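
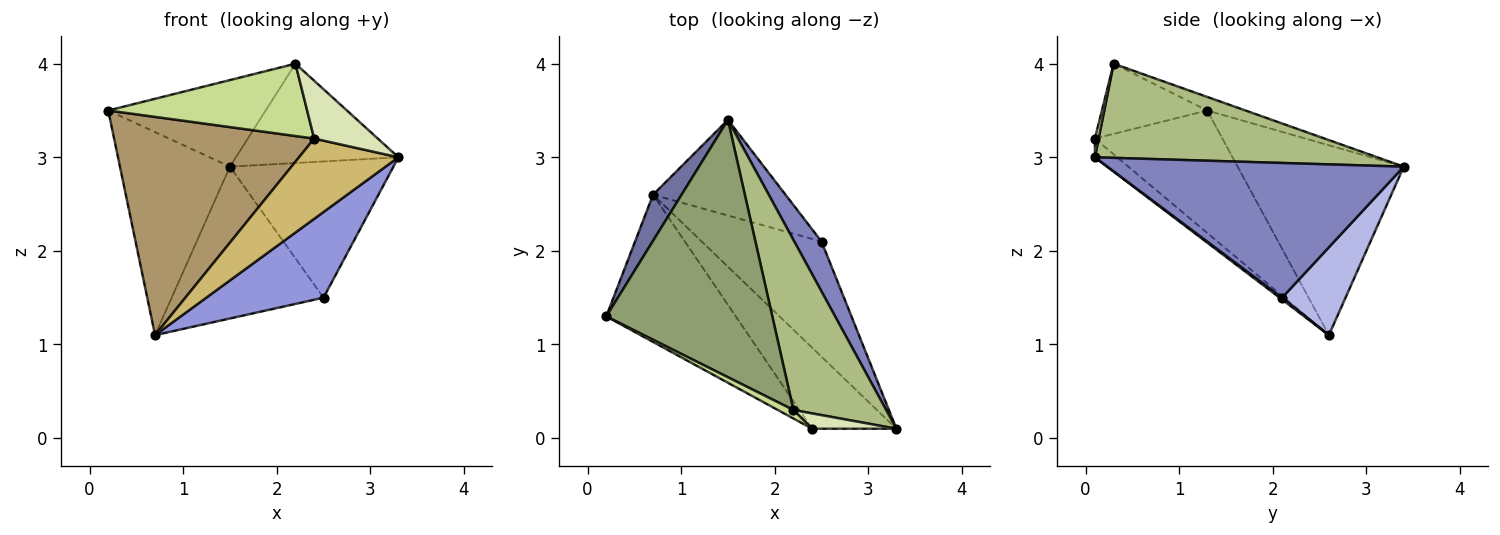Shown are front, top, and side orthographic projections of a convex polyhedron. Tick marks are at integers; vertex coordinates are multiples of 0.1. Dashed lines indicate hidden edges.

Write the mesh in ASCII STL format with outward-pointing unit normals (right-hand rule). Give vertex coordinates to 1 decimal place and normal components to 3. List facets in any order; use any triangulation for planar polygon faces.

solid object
 facet normal -0.827 0.548 0.124
  outer loop
   vertex 0.7 2.6 1.1
   vertex 0.2 1.3 3.5
   vertex 1.5 3.4 2.9
  endloop
 endfacet
 facet normal 0.862 0.476 0.174
  outer loop
   vertex 2.5 2.1 1.5
   vertex 1.5 3.4 2.9
   vertex 3.3 0.1 3.0
  endloop
 endfacet
 facet normal 0.013 -0.597 -0.802
  outer loop
   vertex 2.5 2.1 1.5
   vertex 3.3 0.1 3.0
   vertex 0.7 2.6 1.1
  endloop
 endfacet
 facet normal 0.333 0.798 -0.503
  outer loop
   vertex 2.5 2.1 1.5
   vertex 0.7 2.6 1.1
   vertex 1.5 3.4 2.9
  endloop
 endfacet
 facet normal -0.077 0.318 0.945
  outer loop
   vertex 2.2 0.3 4.0
   vertex 1.5 3.4 2.9
   vertex 0.2 1.3 3.5
  endloop
 endfacet
 facet normal 0.659 0.379 0.649
  outer loop
   vertex 2.2 0.3 4.0
   vertex 3.3 0.1 3.0
   vertex 1.5 3.4 2.9
  endloop
 endfacet
 facet normal -0.465 -0.879 0.103
  outer loop
   vertex 2.4 0.1 3.2
   vertex 2.2 0.3 4.0
   vertex 0.2 1.3 3.5
  endloop
 endfacet
 facet normal 0.057 -0.965 0.255
  outer loop
   vertex 2.4 0.1 3.2
   vertex 3.3 0.1 3.0
   vertex 2.2 0.3 4.0
  endloop
 endfacet
 facet normal -0.467 -0.733 -0.494
  outer loop
   vertex 2.4 0.1 3.2
   vertex 0.2 1.3 3.5
   vertex 0.7 2.6 1.1
  endloop
 endfacet
 facet normal -0.156 -0.695 -0.702
  outer loop
   vertex 2.4 0.1 3.2
   vertex 0.7 2.6 1.1
   vertex 3.3 0.1 3.0
  endloop
 endfacet
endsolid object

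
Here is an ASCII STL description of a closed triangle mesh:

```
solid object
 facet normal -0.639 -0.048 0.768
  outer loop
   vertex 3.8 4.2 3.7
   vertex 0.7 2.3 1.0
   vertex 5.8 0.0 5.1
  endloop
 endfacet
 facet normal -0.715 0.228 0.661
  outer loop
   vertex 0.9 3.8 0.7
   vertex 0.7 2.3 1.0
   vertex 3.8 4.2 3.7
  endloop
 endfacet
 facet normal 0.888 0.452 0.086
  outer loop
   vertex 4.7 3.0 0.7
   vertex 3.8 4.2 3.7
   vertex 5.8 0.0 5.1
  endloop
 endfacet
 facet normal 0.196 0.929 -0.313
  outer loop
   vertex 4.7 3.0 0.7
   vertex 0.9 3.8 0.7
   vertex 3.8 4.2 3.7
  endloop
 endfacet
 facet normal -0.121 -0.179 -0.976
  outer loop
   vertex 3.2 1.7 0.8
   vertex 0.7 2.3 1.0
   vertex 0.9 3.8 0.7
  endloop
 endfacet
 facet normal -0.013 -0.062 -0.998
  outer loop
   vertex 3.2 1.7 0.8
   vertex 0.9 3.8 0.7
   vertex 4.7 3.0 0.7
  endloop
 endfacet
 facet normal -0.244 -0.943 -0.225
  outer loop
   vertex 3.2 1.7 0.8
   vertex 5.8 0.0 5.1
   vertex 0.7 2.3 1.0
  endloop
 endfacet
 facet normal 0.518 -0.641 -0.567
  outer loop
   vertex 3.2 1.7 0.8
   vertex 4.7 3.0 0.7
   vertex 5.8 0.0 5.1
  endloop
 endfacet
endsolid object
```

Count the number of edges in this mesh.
12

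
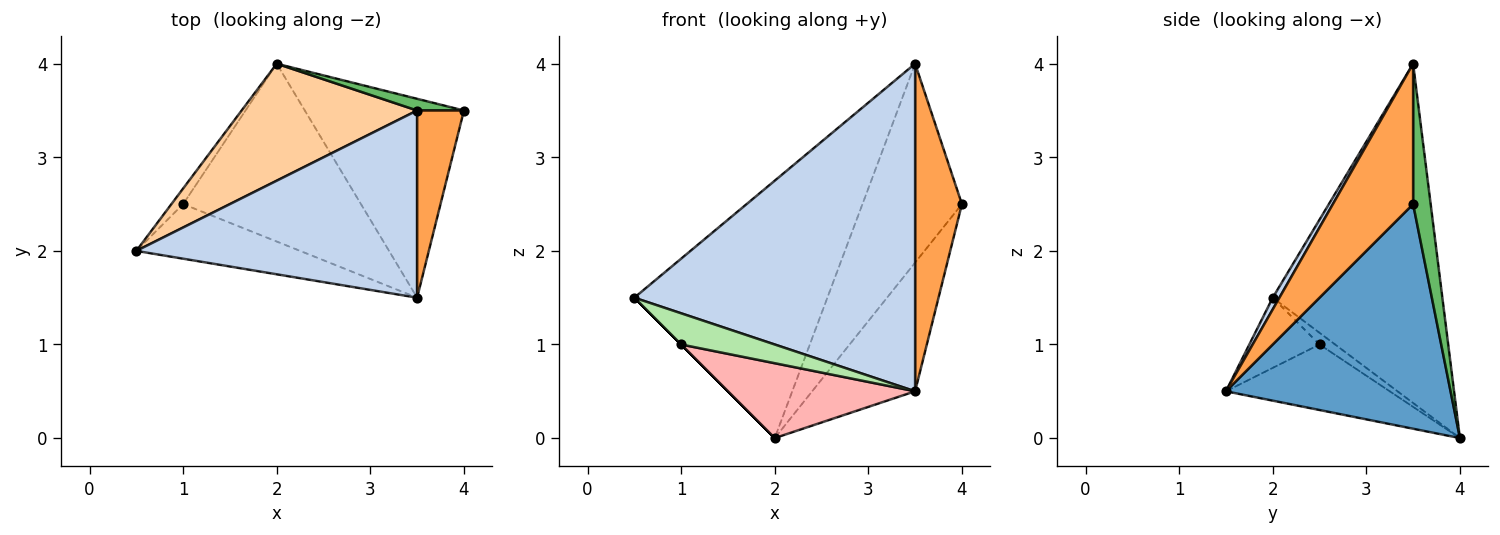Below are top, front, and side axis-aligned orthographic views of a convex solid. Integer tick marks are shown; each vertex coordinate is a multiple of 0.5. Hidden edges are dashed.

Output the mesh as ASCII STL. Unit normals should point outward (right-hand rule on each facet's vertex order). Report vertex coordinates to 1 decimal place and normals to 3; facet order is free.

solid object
 facet normal 0.764 0.350 -0.541
  outer loop
   vertex 2.0 4.0 0.0
   vertex 4.0 3.5 2.5
   vertex 3.5 1.5 0.5
  endloop
 endfacet
 facet normal 0.021 -0.868 0.496
  outer loop
   vertex 3.5 3.5 4.0
   vertex 0.5 2.0 1.5
   vertex 3.5 1.5 0.5
  endloop
 endfacet
 facet normal 0.830 -0.484 0.277
  outer loop
   vertex 3.5 3.5 4.0
   vertex 3.5 1.5 0.5
   vertex 4.0 3.5 2.5
  endloop
 endfacet
 facet normal -0.625 0.711 0.323
  outer loop
   vertex 3.5 3.5 4.0
   vertex 2.0 4.0 0.0
   vertex 0.5 2.0 1.5
  endloop
 endfacet
 facet normal 0.173 0.983 0.058
  outer loop
   vertex 3.5 3.5 4.0
   vertex 4.0 3.5 2.5
   vertex 2.0 4.0 0.0
  endloop
 endfacet
 facet normal -0.349 -0.465 -0.814
  outer loop
   vertex 1.0 2.5 1.0
   vertex 3.5 1.5 0.5
   vertex 0.5 2.0 1.5
  endloop
 endfacet
 facet normal -0.707 0.000 -0.707
  outer loop
   vertex 1.0 2.5 1.0
   vertex 0.5 2.0 1.5
   vertex 2.0 4.0 0.0
  endloop
 endfacet
 facet normal -0.322 -0.367 -0.873
  outer loop
   vertex 1.0 2.5 1.0
   vertex 2.0 4.0 0.0
   vertex 3.5 1.5 0.5
  endloop
 endfacet
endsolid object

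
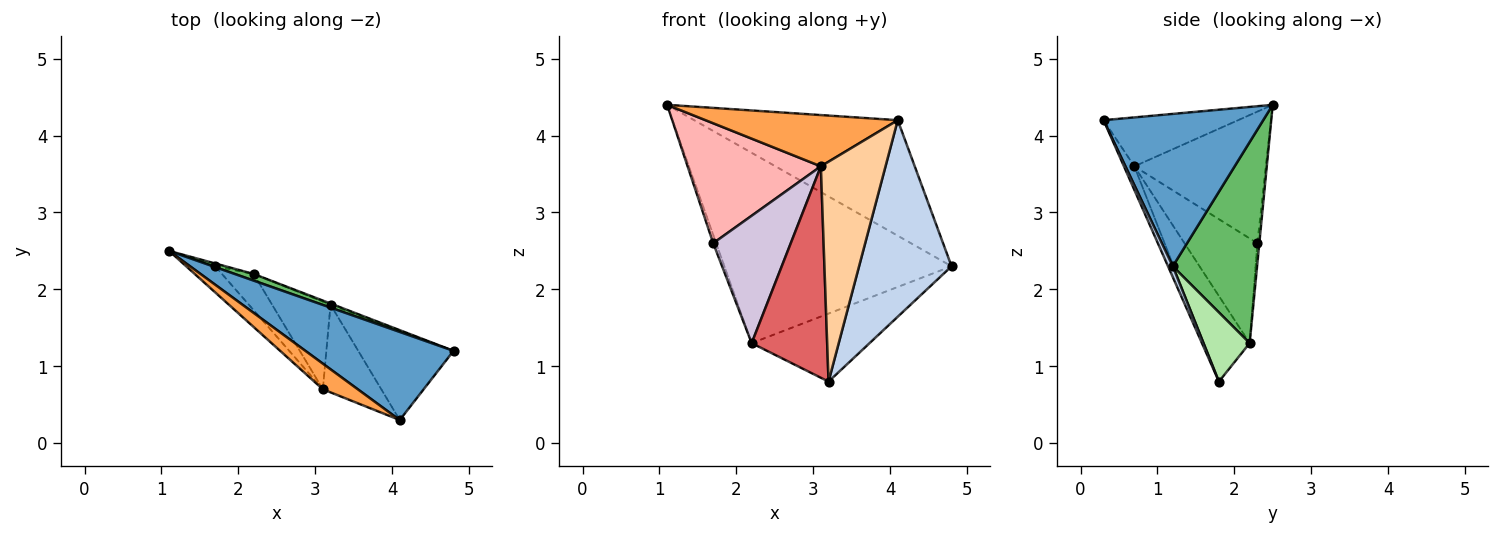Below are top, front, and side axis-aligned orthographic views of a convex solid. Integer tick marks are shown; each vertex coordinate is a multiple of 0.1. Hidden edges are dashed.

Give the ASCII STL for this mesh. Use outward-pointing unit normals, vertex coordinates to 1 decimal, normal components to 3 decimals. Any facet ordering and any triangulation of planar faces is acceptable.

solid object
 facet normal 0.529 0.675 0.515
  outer loop
   vertex 4.1 0.3 4.2
   vertex 4.8 1.2 2.3
   vertex 1.1 2.5 4.4
  endloop
 endfacet
 facet normal 0.047 -0.909 -0.414
  outer loop
   vertex 3.2 1.8 0.8
   vertex 4.8 1.2 2.3
   vertex 4.1 0.3 4.2
  endloop
 endfacet
 facet normal -0.531 -0.758 0.379
  outer loop
   vertex 3.1 0.7 3.6
   vertex 4.1 0.3 4.2
   vertex 1.1 2.5 4.4
  endloop
 endfacet
 facet normal -0.148 -0.919 -0.366
  outer loop
   vertex 3.1 0.7 3.6
   vertex 3.2 1.8 0.8
   vertex 4.1 0.3 4.2
  endloop
 endfacet
 facet normal 0.348 0.937 0.033
  outer loop
   vertex 2.2 2.2 1.3
   vertex 1.1 2.5 4.4
   vertex 4.8 1.2 2.3
  endloop
 endfacet
 facet normal 0.364 0.931 -0.016
  outer loop
   vertex 2.2 2.2 1.3
   vertex 4.8 1.2 2.3
   vertex 3.2 1.8 0.8
  endloop
 endfacet
 facet normal -0.489 -0.806 -0.334
  outer loop
   vertex 2.2 2.2 1.3
   vertex 3.2 1.8 0.8
   vertex 3.1 0.7 3.6
  endloop
 endfacet
 facet normal -0.694 -0.703 -0.153
  outer loop
   vertex 1.7 2.3 2.6
   vertex 3.1 0.7 3.6
   vertex 1.1 2.5 4.4
  endloop
 endfacet
 facet normal -0.535 0.802 -0.267
  outer loop
   vertex 1.7 2.3 2.6
   vertex 1.1 2.5 4.4
   vertex 2.2 2.2 1.3
  endloop
 endfacet
 facet normal -0.671 -0.714 -0.203
  outer loop
   vertex 1.7 2.3 2.6
   vertex 2.2 2.2 1.3
   vertex 3.1 0.7 3.6
  endloop
 endfacet
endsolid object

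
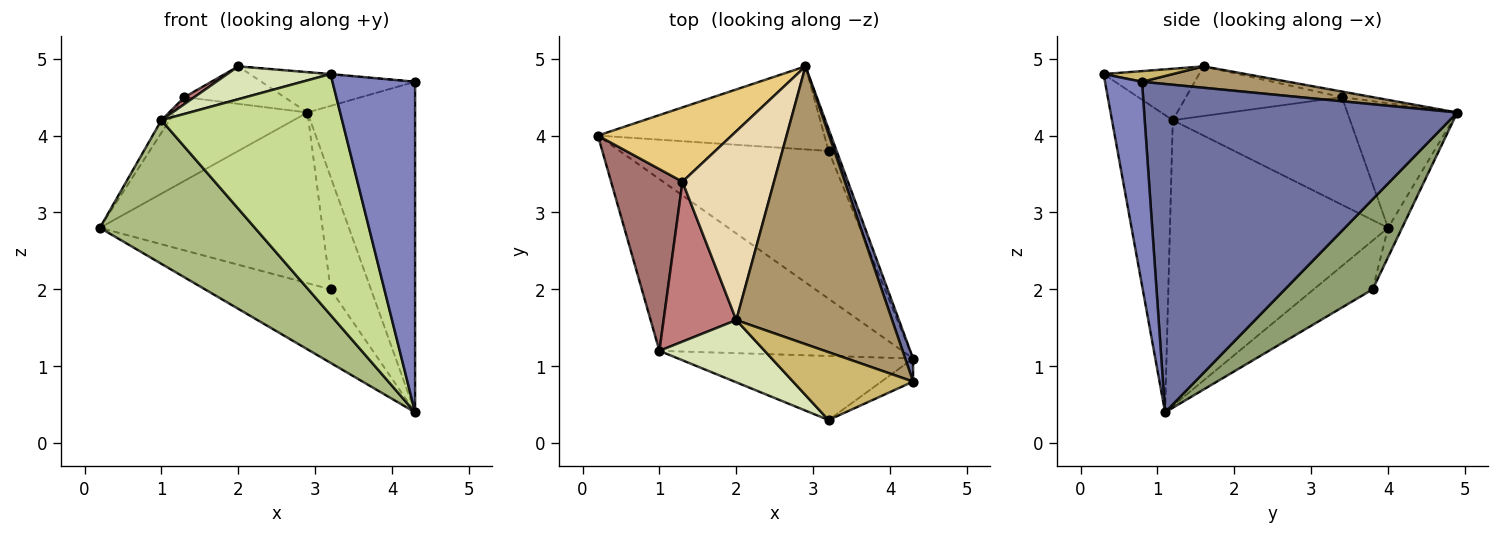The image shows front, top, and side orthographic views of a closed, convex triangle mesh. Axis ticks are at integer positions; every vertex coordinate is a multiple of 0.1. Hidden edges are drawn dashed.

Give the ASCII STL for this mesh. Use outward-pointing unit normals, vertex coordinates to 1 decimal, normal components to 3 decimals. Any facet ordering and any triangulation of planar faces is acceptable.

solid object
 facet normal 0.945 0.325 0.023
  outer loop
   vertex 4.3 0.8 4.7
   vertex 4.3 1.1 0.4
   vertex 2.9 4.9 4.3
  endloop
 endfacet
 facet normal 0.408 -0.911 -0.064
  outer loop
   vertex 4.3 0.8 4.7
   vertex 3.2 0.3 4.8
   vertex 4.3 1.1 0.4
  endloop
 endfacet
 facet normal -0.205 0.436 -0.876
  outer loop
   vertex 3.2 3.8 2.0
   vertex 4.3 1.1 0.4
   vertex 0.2 4.0 2.8
  endloop
 endfacet
 facet normal -0.057 0.898 -0.437
  outer loop
   vertex 3.2 3.8 2.0
   vertex 0.2 4.0 2.8
   vertex 2.9 4.9 4.3
  endloop
 endfacet
 facet normal 0.905 0.417 -0.081
  outer loop
   vertex 3.2 3.8 2.0
   vertex 2.9 4.9 4.3
   vertex 4.3 1.1 0.4
  endloop
 endfacet
 facet normal -0.670 -0.476 -0.569
  outer loop
   vertex 1.0 1.2 4.2
   vertex 0.2 4.0 2.8
   vertex 4.3 1.1 0.4
  endloop
 endfacet
 facet normal -0.309 -0.919 -0.244
  outer loop
   vertex 1.0 1.2 4.2
   vertex 4.3 1.1 0.4
   vertex 3.2 0.3 4.8
  endloop
 endfacet
 facet normal -0.397 -0.429 0.812
  outer loop
   vertex 2.0 1.6 4.9
   vertex 1.0 1.2 4.2
   vertex 3.2 0.3 4.8
  endloop
 endfacet
 facet normal 0.135 0.142 0.981
  outer loop
   vertex 2.0 1.6 4.9
   vertex 4.3 0.8 4.7
   vertex 2.9 4.9 4.3
  endloop
 endfacet
 facet normal 0.088 0.005 0.996
  outer loop
   vertex 2.0 1.6 4.9
   vertex 3.2 0.3 4.8
   vertex 4.3 0.8 4.7
  endloop
 endfacet
 facet normal -0.526 0.636 0.565
  outer loop
   vertex 1.3 3.4 4.5
   vertex 2.9 4.9 4.3
   vertex 0.2 4.0 2.8
  endloop
 endfacet
 facet normal -0.060 0.194 0.979
  outer loop
   vertex 1.3 3.4 4.5
   vertex 2.0 1.6 4.9
   vertex 2.9 4.9 4.3
  endloop
 endfacet
 facet normal -0.833 0.038 0.552
  outer loop
   vertex 1.3 3.4 4.5
   vertex 0.2 4.0 2.8
   vertex 1.0 1.2 4.2
  endloop
 endfacet
 facet normal -0.563 -0.036 0.825
  outer loop
   vertex 1.3 3.4 4.5
   vertex 1.0 1.2 4.2
   vertex 2.0 1.6 4.9
  endloop
 endfacet
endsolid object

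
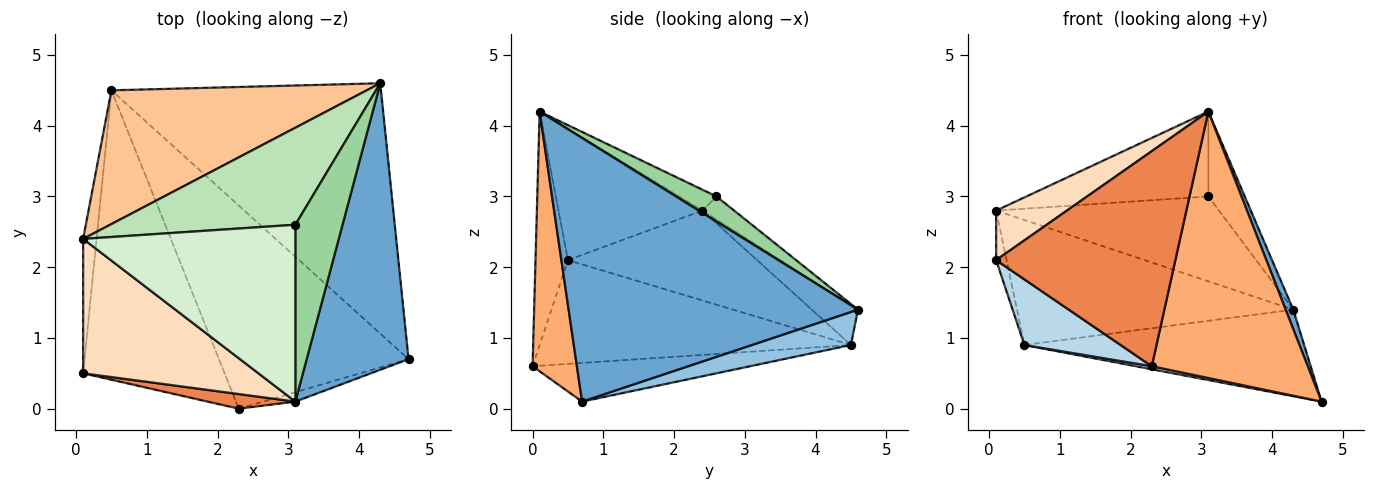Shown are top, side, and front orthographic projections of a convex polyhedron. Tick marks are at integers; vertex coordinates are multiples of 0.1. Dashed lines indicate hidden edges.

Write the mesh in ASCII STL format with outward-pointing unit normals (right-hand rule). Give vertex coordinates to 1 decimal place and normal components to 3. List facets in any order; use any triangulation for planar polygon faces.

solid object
 facet normal 0.933 -0.024 0.360
  outer loop
   vertex 3.1 0.1 4.2
   vertex 4.7 0.7 0.1
   vertex 4.3 4.6 1.4
  endloop
 endfacet
 facet normal 0.115 0.325 -0.939
  outer loop
   vertex 0.5 4.5 0.9
   vertex 4.3 4.6 1.4
   vertex 4.7 0.7 0.1
  endloop
 endfacet
 facet normal -0.582 -0.180 -0.793
  outer loop
   vertex 2.3 0.0 0.6
   vertex 0.1 0.5 2.1
   vertex 0.5 4.5 0.9
  endloop
 endfacet
 facet normal -0.200 -0.015 -0.980
  outer loop
   vertex 2.3 0.0 0.6
   vertex 0.5 4.5 0.9
   vertex 4.7 0.7 0.1
  endloop
 endfacet
 facet normal -0.178 -0.982 0.067
  outer loop
   vertex 2.3 0.0 0.6
   vertex 3.1 0.1 4.2
   vertex 0.1 0.5 2.1
  endloop
 endfacet
 facet normal 0.273 -0.961 -0.034
  outer loop
   vertex 2.3 0.0 0.6
   vertex 4.7 0.7 0.1
   vertex 3.1 0.1 4.2
  endloop
 endfacet
 facet normal -0.113 0.678 0.726
  outer loop
   vertex 0.1 2.4 2.8
   vertex 4.3 4.6 1.4
   vertex 0.5 4.5 0.9
  endloop
 endfacet
 facet normal -0.575 -0.283 0.768
  outer loop
   vertex 0.1 2.4 2.8
   vertex 0.1 0.5 2.1
   vertex 3.1 0.1 4.2
  endloop
 endfacet
 facet normal -0.988 0.054 -0.148
  outer loop
   vertex 0.1 2.4 2.8
   vertex 0.5 4.5 0.9
   vertex 0.1 0.5 2.1
  endloop
 endfacet
 facet normal 0.433 0.390 0.812
  outer loop
   vertex 3.1 2.6 3.0
   vertex 3.1 0.1 4.2
   vertex 4.3 4.6 1.4
  endloop
 endfacet
 facet normal -0.094 0.656 0.749
  outer loop
   vertex 3.1 2.6 3.0
   vertex 4.3 4.6 1.4
   vertex 0.1 2.4 2.8
  endloop
 endfacet
 facet normal -0.089 0.431 0.898
  outer loop
   vertex 3.1 2.6 3.0
   vertex 0.1 2.4 2.8
   vertex 3.1 0.1 4.2
  endloop
 endfacet
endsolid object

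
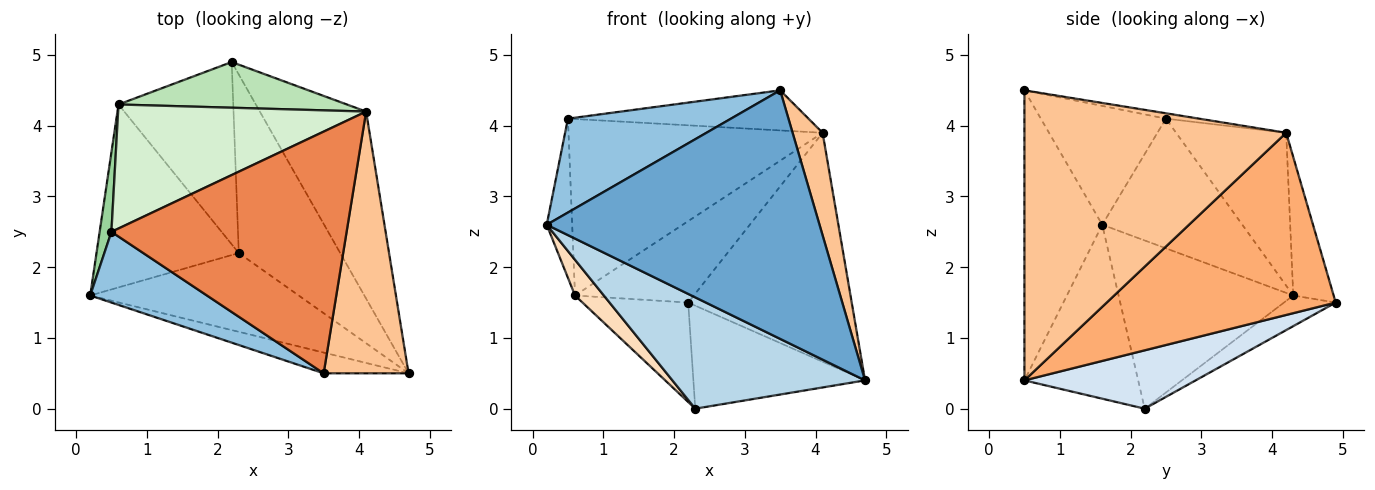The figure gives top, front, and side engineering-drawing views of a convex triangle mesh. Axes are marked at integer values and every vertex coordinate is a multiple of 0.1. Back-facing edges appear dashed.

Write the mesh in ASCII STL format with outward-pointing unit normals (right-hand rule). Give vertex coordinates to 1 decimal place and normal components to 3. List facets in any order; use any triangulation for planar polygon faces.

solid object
 facet normal -0.273 -0.959 -0.080
  outer loop
   vertex 3.5 0.5 4.5
   vertex 0.2 1.6 2.6
   vertex 4.7 0.5 0.4
  endloop
 endfacet
 facet normal -0.522 -0.681 0.513
  outer loop
   vertex 0.5 2.5 4.1
   vertex 0.2 1.6 2.6
   vertex 3.5 0.5 4.5
  endloop
 endfacet
 facet normal -0.434 -0.735 -0.520
  outer loop
   vertex 2.3 2.2 0.0
   vertex 4.7 0.5 0.4
   vertex 0.2 1.6 2.6
  endloop
 endfacet
 facet normal 0.446 0.447 -0.775
  outer loop
   vertex 2.3 2.2 0.0
   vertex 2.2 4.9 1.5
   vertex 4.7 0.5 0.4
  endloop
 endfacet
 facet normal -0.022 0.164 0.986
  outer loop
   vertex 4.1 4.2 3.9
   vertex 0.5 2.5 4.1
   vertex 3.5 0.5 4.5
  endloop
 endfacet
 facet normal 0.735 0.525 -0.429
  outer loop
   vertex 4.1 4.2 3.9
   vertex 4.7 0.5 0.4
   vertex 2.2 4.9 1.5
  endloop
 endfacet
 facet normal 0.954 -0.109 0.279
  outer loop
   vertex 4.1 4.2 3.9
   vertex 3.5 0.5 4.5
   vertex 4.7 0.5 0.4
  endloop
 endfacet
 facet normal -0.758 -0.125 -0.641
  outer loop
   vertex 0.6 4.3 1.6
   vertex 2.3 2.2 0.0
   vertex 0.2 1.6 2.6
  endloop
 endfacet
 facet normal -0.228 0.466 -0.855
  outer loop
   vertex 0.6 4.3 1.6
   vertex 2.2 4.9 1.5
   vertex 2.3 2.2 0.0
  endloop
 endfacet
 facet normal -0.980 0.178 0.089
  outer loop
   vertex 0.6 4.3 1.6
   vertex 0.2 1.6 2.6
   vertex 0.5 2.5 4.1
  endloop
 endfacet
 facet normal -0.284 0.836 0.469
  outer loop
   vertex 0.6 4.3 1.6
   vertex 4.1 4.2 3.9
   vertex 2.2 4.9 1.5
  endloop
 endfacet
 facet normal -0.334 0.771 0.542
  outer loop
   vertex 0.6 4.3 1.6
   vertex 0.5 2.5 4.1
   vertex 4.1 4.2 3.9
  endloop
 endfacet
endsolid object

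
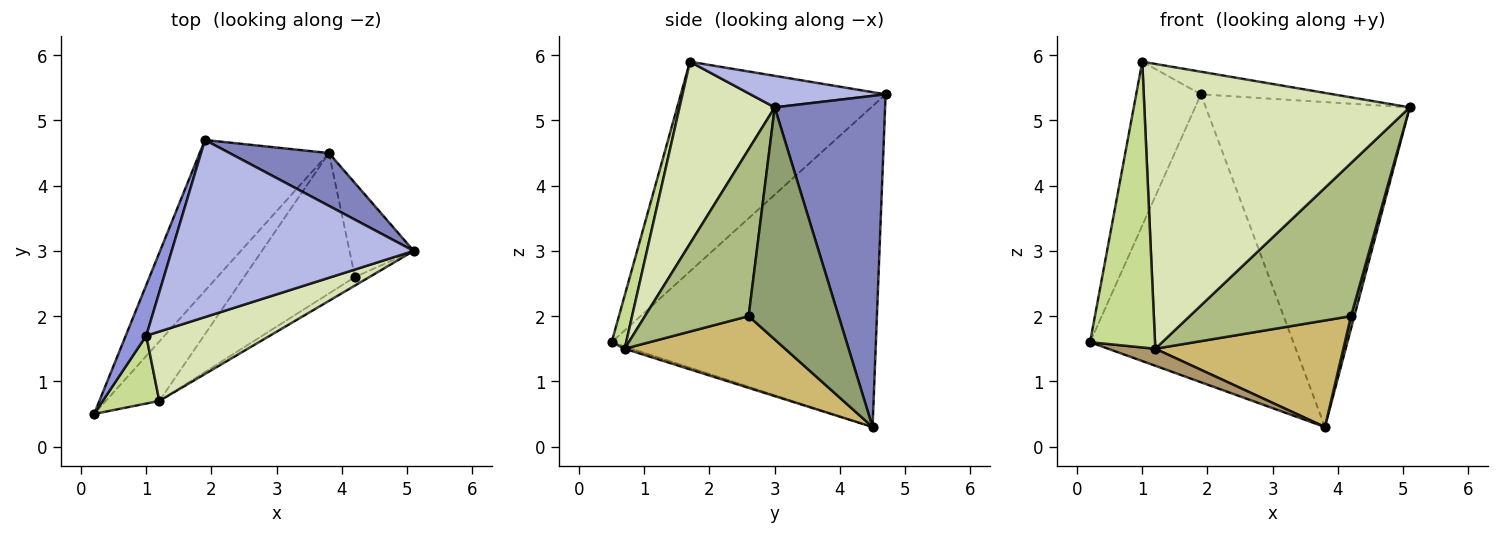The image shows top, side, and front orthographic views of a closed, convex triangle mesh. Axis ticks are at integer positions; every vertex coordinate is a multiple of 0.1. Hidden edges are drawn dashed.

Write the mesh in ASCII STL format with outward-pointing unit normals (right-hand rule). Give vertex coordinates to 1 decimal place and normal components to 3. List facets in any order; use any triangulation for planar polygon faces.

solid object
 facet normal -0.755 0.581 -0.304
  outer loop
   vertex 3.8 4.5 0.3
   vertex 0.2 0.5 1.6
   vertex 1.9 4.7 5.4
  endloop
 endfacet
 facet normal 0.471 0.871 0.141
  outer loop
   vertex 3.8 4.5 0.3
   vertex 1.9 4.7 5.4
   vertex 5.1 3.0 5.2
  endloop
 endfacet
 facet normal -0.949 0.300 0.093
  outer loop
   vertex 1.0 1.7 5.9
   vertex 1.9 4.7 5.4
   vertex 0.2 0.5 1.6
  endloop
 endfacet
 facet normal 0.128 0.126 0.984
  outer loop
   vertex 1.0 1.7 5.9
   vertex 5.1 3.0 5.2
   vertex 1.9 4.7 5.4
  endloop
 endfacet
 facet normal 0.963 -0.036 -0.266
  outer loop
   vertex 4.2 2.6 2.0
   vertex 3.8 4.5 0.3
   vertex 5.1 3.0 5.2
  endloop
 endfacet
 facet normal 0.540 -0.840 -0.047
  outer loop
   vertex 1.2 0.7 1.5
   vertex 4.2 2.6 2.0
   vertex 5.1 3.0 5.2
  endloop
 endfacet
 facet normal 0.213 -0.951 0.226
  outer loop
   vertex 1.2 0.7 1.5
   vertex 1.0 1.7 5.9
   vertex 0.2 0.5 1.6
  endloop
 endfacet
 facet normal 0.329 -0.917 0.223
  outer loop
   vertex 1.2 0.7 1.5
   vertex 5.1 3.0 5.2
   vertex 1.0 1.7 5.9
  endloop
 endfacet
 facet normal -0.041 -0.275 -0.960
  outer loop
   vertex 1.2 0.7 1.5
   vertex 0.2 0.5 1.6
   vertex 3.8 4.5 0.3
  endloop
 endfacet
 facet normal 0.458 -0.537 -0.708
  outer loop
   vertex 1.2 0.7 1.5
   vertex 3.8 4.5 0.3
   vertex 4.2 2.6 2.0
  endloop
 endfacet
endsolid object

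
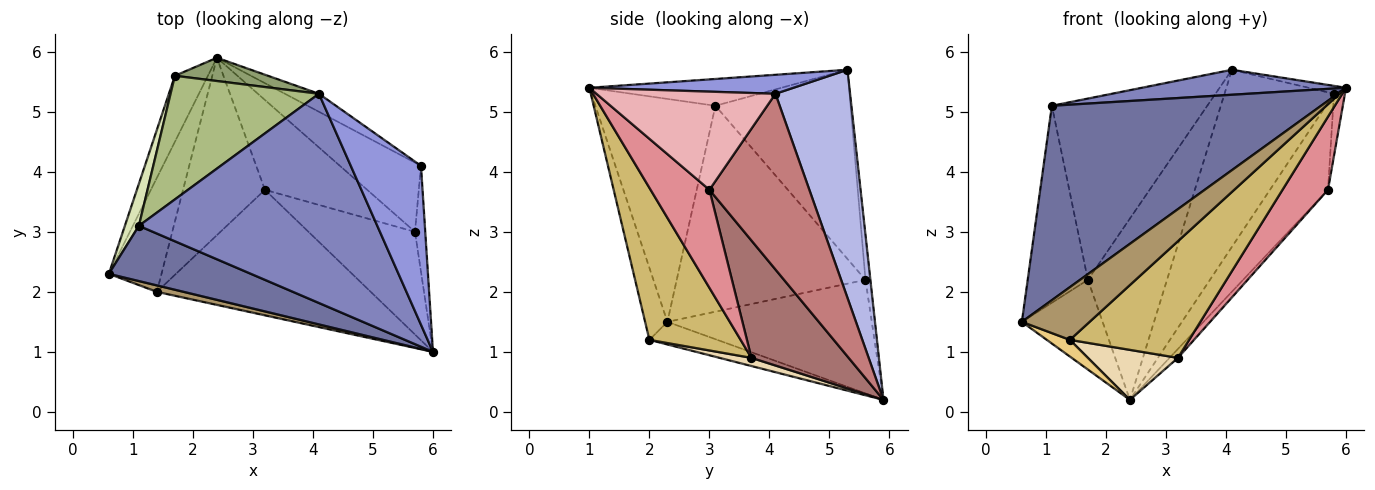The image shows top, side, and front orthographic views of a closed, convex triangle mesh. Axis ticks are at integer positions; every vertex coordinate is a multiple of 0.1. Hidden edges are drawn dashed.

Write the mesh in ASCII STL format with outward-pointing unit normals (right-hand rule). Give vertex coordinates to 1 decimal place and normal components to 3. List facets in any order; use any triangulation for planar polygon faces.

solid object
 facet normal -0.394 -0.884 0.251
  outer loop
   vertex 1.1 3.1 5.1
   vertex 0.6 2.3 1.5
   vertex 6.0 1.0 5.4
  endloop
 endfacet
 facet normal -0.111 -0.118 0.987
  outer loop
   vertex 1.1 3.1 5.1
   vertex 6.0 1.0 5.4
   vertex 4.1 5.3 5.7
  endloop
 endfacet
 facet normal 0.261 0.048 0.964
  outer loop
   vertex 5.8 4.1 5.3
   vertex 4.1 5.3 5.7
   vertex 6.0 1.0 5.4
  endloop
 endfacet
 facet normal 0.561 0.823 -0.084
  outer loop
   vertex 5.8 4.1 5.3
   vertex 2.4 5.9 0.2
   vertex 4.1 5.3 5.7
  endloop
 endfacet
 facet normal -0.061 0.990 0.127
  outer loop
   vertex 1.7 5.6 2.2
   vertex 4.1 5.3 5.7
   vertex 2.4 5.9 0.2
  endloop
 endfacet
 facet normal -0.584 0.671 0.458
  outer loop
   vertex 1.7 5.6 2.2
   vertex 1.1 3.1 5.1
   vertex 4.1 5.3 5.7
  endloop
 endfacet
 facet normal -0.898 0.355 -0.261
  outer loop
   vertex 1.7 5.6 2.2
   vertex 2.4 5.9 0.2
   vertex 0.6 2.3 1.5
  endloop
 endfacet
 facet normal -0.951 0.303 0.065
  outer loop
   vertex 1.7 5.6 2.2
   vertex 0.6 2.3 1.5
   vertex 1.1 3.1 5.1
  endloop
 endfacet
 facet normal -0.311 -0.944 0.115
  outer loop
   vertex 1.4 2.0 1.2
   vertex 6.0 1.0 5.4
   vertex 0.6 2.3 1.5
  endloop
 endfacet
 facet normal 0.462 -0.604 -0.650
  outer loop
   vertex 1.4 2.0 1.2
   vertex 3.2 3.7 0.9
   vertex 6.0 1.0 5.4
  endloop
 endfacet
 facet normal -0.391 -0.133 -0.911
  outer loop
   vertex 1.4 2.0 1.2
   vertex 0.6 2.3 1.5
   vertex 2.4 5.9 0.2
  endloop
 endfacet
 facet normal 0.095 -0.270 -0.958
  outer loop
   vertex 1.4 2.0 1.2
   vertex 2.4 5.9 0.2
   vertex 3.2 3.7 0.9
  endloop
 endfacet
 facet normal 0.752 0.065 -0.656
  outer loop
   vertex 5.7 3.0 3.7
   vertex 3.2 3.7 0.9
   vertex 2.4 5.9 0.2
  endloop
 endfacet
 facet normal 0.803 0.466 -0.371
  outer loop
   vertex 5.7 3.0 3.7
   vertex 2.4 5.9 0.2
   vertex 5.8 4.1 5.3
  endloop
 endfacet
 facet normal 0.600 -0.464 -0.652
  outer loop
   vertex 5.7 3.0 3.7
   vertex 6.0 1.0 5.4
   vertex 3.2 3.7 0.9
  endloop
 endfacet
 facet normal 0.993 0.061 -0.104
  outer loop
   vertex 5.7 3.0 3.7
   vertex 5.8 4.1 5.3
   vertex 6.0 1.0 5.4
  endloop
 endfacet
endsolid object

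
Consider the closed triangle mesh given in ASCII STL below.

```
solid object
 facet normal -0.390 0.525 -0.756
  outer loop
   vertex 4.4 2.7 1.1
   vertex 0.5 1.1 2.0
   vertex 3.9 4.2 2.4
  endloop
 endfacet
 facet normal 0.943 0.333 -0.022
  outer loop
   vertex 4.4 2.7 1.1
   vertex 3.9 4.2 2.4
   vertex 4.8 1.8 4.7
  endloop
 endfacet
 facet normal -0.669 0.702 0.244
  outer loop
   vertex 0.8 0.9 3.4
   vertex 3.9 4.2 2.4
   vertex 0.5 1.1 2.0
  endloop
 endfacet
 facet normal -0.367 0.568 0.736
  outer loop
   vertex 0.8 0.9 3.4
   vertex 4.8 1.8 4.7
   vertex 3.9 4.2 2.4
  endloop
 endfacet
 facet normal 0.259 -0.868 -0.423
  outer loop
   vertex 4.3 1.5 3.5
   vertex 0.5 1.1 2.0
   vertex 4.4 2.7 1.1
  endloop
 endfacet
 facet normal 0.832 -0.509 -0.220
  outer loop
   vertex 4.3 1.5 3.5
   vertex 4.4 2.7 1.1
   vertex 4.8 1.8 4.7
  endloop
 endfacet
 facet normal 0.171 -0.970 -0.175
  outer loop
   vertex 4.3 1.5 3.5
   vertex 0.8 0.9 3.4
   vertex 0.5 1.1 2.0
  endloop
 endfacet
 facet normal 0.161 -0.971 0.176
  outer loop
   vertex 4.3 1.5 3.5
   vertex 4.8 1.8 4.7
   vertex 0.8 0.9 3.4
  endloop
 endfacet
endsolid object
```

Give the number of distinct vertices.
6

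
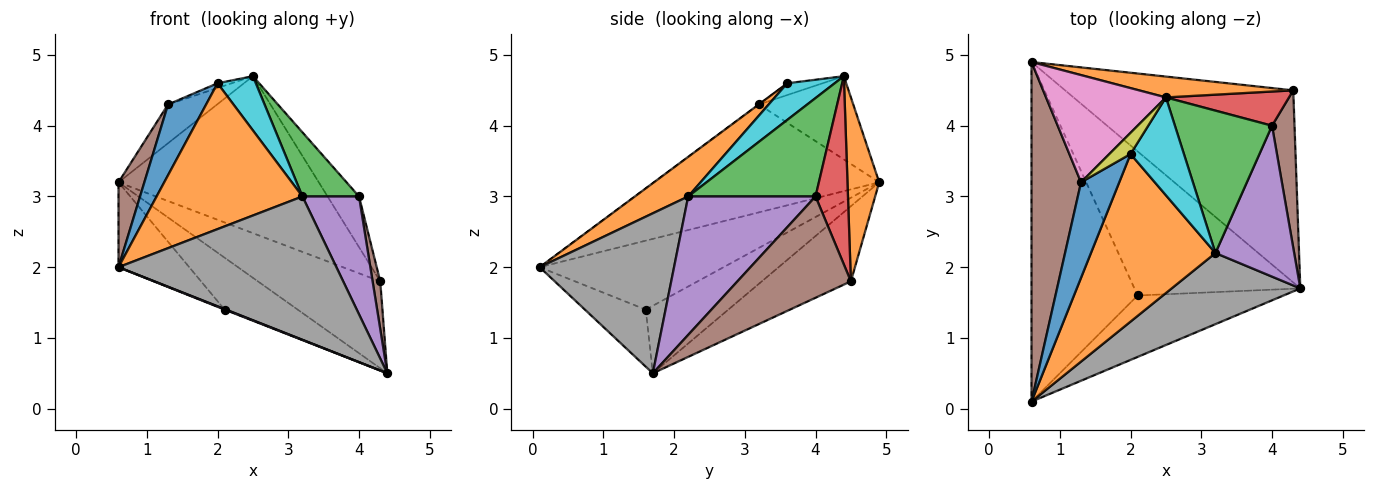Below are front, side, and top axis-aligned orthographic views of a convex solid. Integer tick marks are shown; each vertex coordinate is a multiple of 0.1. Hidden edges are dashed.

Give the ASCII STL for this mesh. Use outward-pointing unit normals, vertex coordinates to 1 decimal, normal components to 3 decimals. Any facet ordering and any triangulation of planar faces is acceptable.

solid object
 facet normal -0.287 0.395 -0.873
  outer loop
   vertex 4.3 4.5 1.8
   vertex 4.4 1.7 0.5
   vertex 0.6 4.9 3.2
  endloop
 endfacet
 facet normal 0.155 0.979 0.130
  outer loop
   vertex 4.3 4.5 1.8
   vertex 0.6 4.9 3.2
   vertex 2.5 4.4 4.7
  endloop
 endfacet
 facet normal -0.358 0.317 -0.879
  outer loop
   vertex 2.1 1.6 1.4
   vertex 0.6 4.9 3.2
   vertex 4.4 1.7 0.5
  endloop
 endfacet
 facet normal -0.533 0.205 -0.821
  outer loop
   vertex 2.1 1.6 1.4
   vertex 0.6 0.1 2.0
   vertex 0.6 4.9 3.2
  endloop
 endfacet
 facet normal -0.364 -0.008 -0.931
  outer loop
   vertex 2.1 1.6 1.4
   vertex 4.4 1.7 0.5
   vertex 0.6 0.1 2.0
  endloop
 endfacet
 facet normal -0.904 -0.104 0.415
  outer loop
   vertex 1.3 3.2 4.3
   vertex 0.6 4.9 3.2
   vertex 0.6 0.1 2.0
  endloop
 endfacet
 facet normal -0.547 0.284 0.787
  outer loop
   vertex 1.3 3.2 4.3
   vertex 2.5 4.4 4.7
   vertex 0.6 4.9 3.2
  endloop
 endfacet
 facet normal 0.484 -0.784 0.389
  outer loop
   vertex 3.2 2.2 3.0
   vertex 0.6 0.1 2.0
   vertex 4.4 1.7 0.5
  endloop
 endfacet
 facet normal -0.477 0.191 0.858
  outer loop
   vertex 2.0 3.6 4.6
   vertex 2.5 4.4 4.7
   vertex 1.3 3.2 4.3
  endloop
 endfacet
 facet normal 0.515 -0.416 0.750
  outer loop
   vertex 2.0 3.6 4.6
   vertex 3.2 2.2 3.0
   vertex 2.5 4.4 4.7
  endloop
 endfacet
 facet normal -0.004 -0.595 0.804
  outer loop
   vertex 2.0 3.6 4.6
   vertex 1.3 3.2 4.3
   vertex 0.6 0.1 2.0
  endloop
 endfacet
 facet normal 0.233 -0.638 0.734
  outer loop
   vertex 2.0 3.6 4.6
   vertex 0.6 0.1 2.0
   vertex 3.2 2.2 3.0
  endloop
 endfacet
 facet normal 0.679 -0.302 0.670
  outer loop
   vertex 4.0 4.0 3.0
   vertex 2.5 4.4 4.7
   vertex 3.2 2.2 3.0
  endloop
 endfacet
 facet normal 0.650 0.630 0.425
  outer loop
   vertex 4.0 4.0 3.0
   vertex 4.3 4.5 1.8
   vertex 2.5 4.4 4.7
  endloop
 endfacet
 facet normal 0.811 -0.360 0.461
  outer loop
   vertex 4.0 4.0 3.0
   vertex 3.2 2.2 3.0
   vertex 4.4 1.7 0.5
  endloop
 endfacet
 facet normal 0.974 -0.066 0.216
  outer loop
   vertex 4.0 4.0 3.0
   vertex 4.4 1.7 0.5
   vertex 4.3 4.5 1.8
  endloop
 endfacet
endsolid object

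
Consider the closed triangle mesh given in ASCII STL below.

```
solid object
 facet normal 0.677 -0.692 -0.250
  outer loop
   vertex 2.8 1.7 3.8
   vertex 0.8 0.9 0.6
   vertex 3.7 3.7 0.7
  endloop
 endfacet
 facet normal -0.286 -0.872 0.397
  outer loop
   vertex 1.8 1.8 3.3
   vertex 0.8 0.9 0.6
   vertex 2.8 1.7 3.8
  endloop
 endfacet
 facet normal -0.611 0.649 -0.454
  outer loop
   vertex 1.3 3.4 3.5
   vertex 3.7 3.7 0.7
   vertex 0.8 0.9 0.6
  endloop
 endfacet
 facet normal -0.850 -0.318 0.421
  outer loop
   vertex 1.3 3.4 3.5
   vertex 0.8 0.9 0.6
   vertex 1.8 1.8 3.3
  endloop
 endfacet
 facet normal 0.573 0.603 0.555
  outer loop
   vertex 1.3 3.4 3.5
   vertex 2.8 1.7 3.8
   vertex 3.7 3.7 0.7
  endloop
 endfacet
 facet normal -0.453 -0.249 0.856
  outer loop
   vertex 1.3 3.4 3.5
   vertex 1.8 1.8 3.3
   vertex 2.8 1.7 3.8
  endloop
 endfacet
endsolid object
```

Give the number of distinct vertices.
5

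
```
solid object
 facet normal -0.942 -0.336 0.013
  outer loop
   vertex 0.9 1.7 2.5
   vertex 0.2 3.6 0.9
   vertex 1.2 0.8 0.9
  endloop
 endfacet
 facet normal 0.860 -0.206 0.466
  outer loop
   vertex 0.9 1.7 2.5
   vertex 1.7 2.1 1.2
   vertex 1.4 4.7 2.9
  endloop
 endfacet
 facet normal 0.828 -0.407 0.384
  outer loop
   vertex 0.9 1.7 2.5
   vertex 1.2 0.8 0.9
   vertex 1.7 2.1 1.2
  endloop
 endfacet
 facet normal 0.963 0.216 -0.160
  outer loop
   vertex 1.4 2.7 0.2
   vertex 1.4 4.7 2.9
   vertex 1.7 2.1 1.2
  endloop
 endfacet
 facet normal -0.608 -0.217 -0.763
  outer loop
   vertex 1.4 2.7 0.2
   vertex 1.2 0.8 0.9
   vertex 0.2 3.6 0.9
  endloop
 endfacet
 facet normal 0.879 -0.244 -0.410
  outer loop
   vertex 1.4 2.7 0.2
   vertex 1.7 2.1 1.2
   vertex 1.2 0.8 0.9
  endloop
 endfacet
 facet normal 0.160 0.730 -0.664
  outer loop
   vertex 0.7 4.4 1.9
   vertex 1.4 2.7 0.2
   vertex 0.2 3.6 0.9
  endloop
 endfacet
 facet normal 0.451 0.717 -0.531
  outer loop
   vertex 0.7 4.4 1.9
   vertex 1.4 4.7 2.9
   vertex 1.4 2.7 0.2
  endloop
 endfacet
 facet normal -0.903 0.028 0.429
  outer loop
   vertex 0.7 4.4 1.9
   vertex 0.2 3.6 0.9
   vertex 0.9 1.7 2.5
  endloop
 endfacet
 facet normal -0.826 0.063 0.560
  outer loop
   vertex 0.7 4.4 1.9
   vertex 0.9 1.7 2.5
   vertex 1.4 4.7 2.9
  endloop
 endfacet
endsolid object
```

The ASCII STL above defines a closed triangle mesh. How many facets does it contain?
10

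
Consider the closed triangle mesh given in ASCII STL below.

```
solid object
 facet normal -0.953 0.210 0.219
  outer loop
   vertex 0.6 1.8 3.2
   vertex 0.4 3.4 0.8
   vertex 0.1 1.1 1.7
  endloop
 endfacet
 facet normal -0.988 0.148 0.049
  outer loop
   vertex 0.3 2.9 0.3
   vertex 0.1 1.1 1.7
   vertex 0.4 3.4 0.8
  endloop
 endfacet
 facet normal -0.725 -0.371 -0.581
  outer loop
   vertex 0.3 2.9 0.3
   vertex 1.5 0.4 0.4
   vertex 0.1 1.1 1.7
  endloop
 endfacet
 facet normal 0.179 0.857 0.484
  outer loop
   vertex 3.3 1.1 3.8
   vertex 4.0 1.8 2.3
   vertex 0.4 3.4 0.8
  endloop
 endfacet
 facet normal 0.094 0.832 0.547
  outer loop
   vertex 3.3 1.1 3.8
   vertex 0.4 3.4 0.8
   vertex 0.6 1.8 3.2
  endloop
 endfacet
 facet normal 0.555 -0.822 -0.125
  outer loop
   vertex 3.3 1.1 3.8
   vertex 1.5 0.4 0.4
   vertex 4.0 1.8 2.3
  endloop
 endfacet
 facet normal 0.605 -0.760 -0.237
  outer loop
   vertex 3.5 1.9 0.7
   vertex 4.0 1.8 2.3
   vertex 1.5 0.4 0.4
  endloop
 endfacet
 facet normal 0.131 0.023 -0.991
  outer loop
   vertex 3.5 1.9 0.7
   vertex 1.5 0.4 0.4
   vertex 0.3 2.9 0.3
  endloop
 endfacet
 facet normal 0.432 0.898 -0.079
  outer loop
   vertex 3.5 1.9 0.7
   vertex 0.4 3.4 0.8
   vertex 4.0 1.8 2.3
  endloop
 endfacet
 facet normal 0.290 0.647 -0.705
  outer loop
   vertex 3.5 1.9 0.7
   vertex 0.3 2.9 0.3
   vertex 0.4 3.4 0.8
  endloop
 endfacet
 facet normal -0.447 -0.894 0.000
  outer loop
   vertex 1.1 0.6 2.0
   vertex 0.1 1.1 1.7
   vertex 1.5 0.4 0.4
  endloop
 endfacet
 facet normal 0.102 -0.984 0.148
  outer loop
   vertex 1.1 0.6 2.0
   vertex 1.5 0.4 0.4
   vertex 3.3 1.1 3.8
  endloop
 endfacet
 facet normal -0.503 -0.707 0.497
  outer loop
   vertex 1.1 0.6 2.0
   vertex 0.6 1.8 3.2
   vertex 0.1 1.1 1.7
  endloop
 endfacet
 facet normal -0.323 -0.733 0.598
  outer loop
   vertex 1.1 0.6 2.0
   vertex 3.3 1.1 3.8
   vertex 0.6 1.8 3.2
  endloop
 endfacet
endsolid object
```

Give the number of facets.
14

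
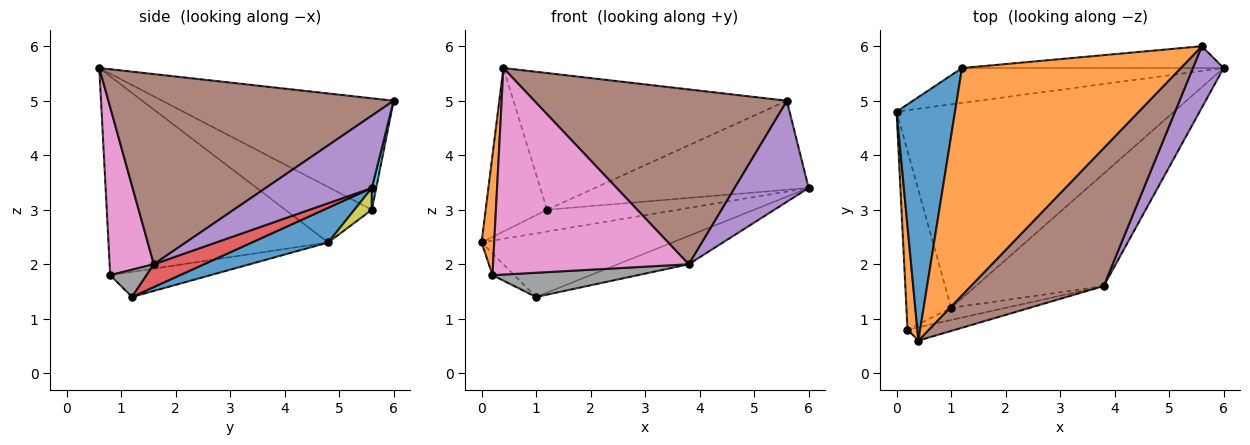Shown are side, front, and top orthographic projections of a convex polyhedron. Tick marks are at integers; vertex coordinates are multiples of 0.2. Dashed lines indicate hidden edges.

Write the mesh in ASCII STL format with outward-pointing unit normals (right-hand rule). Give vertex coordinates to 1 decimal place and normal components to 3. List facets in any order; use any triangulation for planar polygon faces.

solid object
 facet normal 0.118 0.296 -0.948
  outer loop
   vertex 1.0 1.2 1.4
   vertex 0.0 4.8 2.4
   vertex 6.0 5.6 3.4
  endloop
 endfacet
 facet normal -0.997 -0.057 0.049
  outer loop
   vertex 0.2 0.8 1.8
   vertex 0.4 0.6 5.6
   vertex 0.0 4.8 2.4
  endloop
 endfacet
 facet normal -0.487 0.106 -0.867
  outer loop
   vertex 0.2 0.8 1.8
   vertex 0.0 4.8 2.4
   vertex 1.0 1.2 1.4
  endloop
 endfacet
 facet normal 0.170 0.241 -0.956
  outer loop
   vertex 3.8 1.6 2.0
   vertex 1.0 1.2 1.4
   vertex 6.0 5.6 3.4
  endloop
 endfacet
 facet normal 0.774 -0.541 0.329
  outer loop
   vertex 3.8 1.6 2.0
   vertex 6.0 5.6 3.4
   vertex 5.6 6.0 5.0
  endloop
 endfacet
 facet normal 0.663 -0.587 0.463
  outer loop
   vertex 3.8 1.6 2.0
   vertex 5.6 6.0 5.0
   vertex 0.4 0.6 5.6
  endloop
 endfacet
 facet normal 0.220 -0.974 -0.063
  outer loop
   vertex 3.8 1.6 2.0
   vertex 0.4 0.6 5.6
   vertex 0.2 0.8 1.8
  endloop
 endfacet
 facet normal 0.218 -0.873 -0.436
  outer loop
   vertex 3.8 1.6 2.0
   vertex 0.2 0.8 1.8
   vertex 1.0 1.2 1.4
  endloop
 endfacet
 facet normal 0.070 0.529 -0.846
  outer loop
   vertex 1.2 5.6 3.0
   vertex 6.0 5.6 3.4
   vertex 0.0 4.8 2.4
  endloop
 endfacet
 facet normal 0.020 0.971 -0.238
  outer loop
   vertex 1.2 5.6 3.0
   vertex 5.6 6.0 5.0
   vertex 6.0 5.6 3.4
  endloop
 endfacet
 facet normal -0.618 0.438 0.652
  outer loop
   vertex 1.2 5.6 3.0
   vertex 0.0 4.8 2.4
   vertex 0.4 0.6 5.6
  endloop
 endfacet
 facet normal -0.400 0.472 0.785
  outer loop
   vertex 1.2 5.6 3.0
   vertex 0.4 0.6 5.6
   vertex 5.6 6.0 5.0
  endloop
 endfacet
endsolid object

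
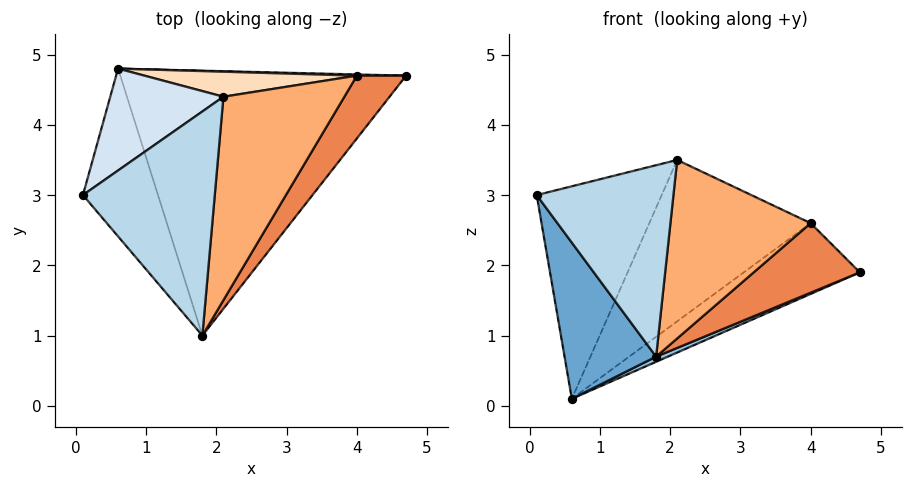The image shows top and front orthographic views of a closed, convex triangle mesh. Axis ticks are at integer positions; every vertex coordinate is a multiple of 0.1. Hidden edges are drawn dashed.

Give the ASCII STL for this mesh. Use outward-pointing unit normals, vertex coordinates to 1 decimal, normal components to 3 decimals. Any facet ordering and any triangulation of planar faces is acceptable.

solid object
 facet normal -0.873 -0.332 -0.357
  outer loop
   vertex 0.6 4.8 0.1
   vertex 1.8 1.0 0.7
   vertex 0.1 3.0 3.0
  endloop
 endfacet
 facet normal 0.402 -0.018 -0.916
  outer loop
   vertex 0.6 4.8 0.1
   vertex 4.7 4.7 1.9
   vertex 1.8 1.0 0.7
  endloop
 endfacet
 facet normal 0.256 -0.628 0.735
  outer loop
   vertex 2.1 4.4 3.5
   vertex 0.1 3.0 3.0
   vertex 1.8 1.0 0.7
  endloop
 endfacet
 facet normal -0.594 0.725 0.348
  outer loop
   vertex 2.1 4.4 3.5
   vertex 0.6 4.8 0.1
   vertex 0.1 3.0 3.0
  endloop
 endfacet
 facet normal 0.557 -0.617 0.557
  outer loop
   vertex 4.0 4.7 2.6
   vertex 1.8 1.0 0.7
   vertex 4.7 4.7 1.9
  endloop
 endfacet
 facet normal 0.418 -0.599 0.683
  outer loop
   vertex 4.0 4.7 2.6
   vertex 2.1 4.4 3.5
   vertex 1.8 1.0 0.7
  endloop
 endfacet
 facet normal 0.017 1.000 0.017
  outer loop
   vertex 4.0 4.7 2.6
   vertex 4.7 4.7 1.9
   vertex 0.6 4.8 0.1
  endloop
 endfacet
 facet normal -0.083 0.985 0.153
  outer loop
   vertex 4.0 4.7 2.6
   vertex 0.6 4.8 0.1
   vertex 2.1 4.4 3.5
  endloop
 endfacet
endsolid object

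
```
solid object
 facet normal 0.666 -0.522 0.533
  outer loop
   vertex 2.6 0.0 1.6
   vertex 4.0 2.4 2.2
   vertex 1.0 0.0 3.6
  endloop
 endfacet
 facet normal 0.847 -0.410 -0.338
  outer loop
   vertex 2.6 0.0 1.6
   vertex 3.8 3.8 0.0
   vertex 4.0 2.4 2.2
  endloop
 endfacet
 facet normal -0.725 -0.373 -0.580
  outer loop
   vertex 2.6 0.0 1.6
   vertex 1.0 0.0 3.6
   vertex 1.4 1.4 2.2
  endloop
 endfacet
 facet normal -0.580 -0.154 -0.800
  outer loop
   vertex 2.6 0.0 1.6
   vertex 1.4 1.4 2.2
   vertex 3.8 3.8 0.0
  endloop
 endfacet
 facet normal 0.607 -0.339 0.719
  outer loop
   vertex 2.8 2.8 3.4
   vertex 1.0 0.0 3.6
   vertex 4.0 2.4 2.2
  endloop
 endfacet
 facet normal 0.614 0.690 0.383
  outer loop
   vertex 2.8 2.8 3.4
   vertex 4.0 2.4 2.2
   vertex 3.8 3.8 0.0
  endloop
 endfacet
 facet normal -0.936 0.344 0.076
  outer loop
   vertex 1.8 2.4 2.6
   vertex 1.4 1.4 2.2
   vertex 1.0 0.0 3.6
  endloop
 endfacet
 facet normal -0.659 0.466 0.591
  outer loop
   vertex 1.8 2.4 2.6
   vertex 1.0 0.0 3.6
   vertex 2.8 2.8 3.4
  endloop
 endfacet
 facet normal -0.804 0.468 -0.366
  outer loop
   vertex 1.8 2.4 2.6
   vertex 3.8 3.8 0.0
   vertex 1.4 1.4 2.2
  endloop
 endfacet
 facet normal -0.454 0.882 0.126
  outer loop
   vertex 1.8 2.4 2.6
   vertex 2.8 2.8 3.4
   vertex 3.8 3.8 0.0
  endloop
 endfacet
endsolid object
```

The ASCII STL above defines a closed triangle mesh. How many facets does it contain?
10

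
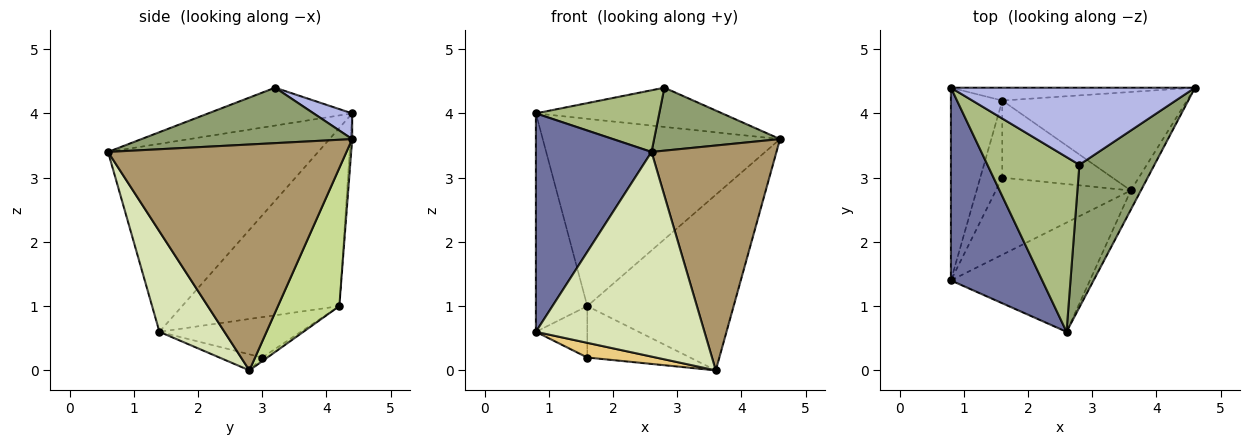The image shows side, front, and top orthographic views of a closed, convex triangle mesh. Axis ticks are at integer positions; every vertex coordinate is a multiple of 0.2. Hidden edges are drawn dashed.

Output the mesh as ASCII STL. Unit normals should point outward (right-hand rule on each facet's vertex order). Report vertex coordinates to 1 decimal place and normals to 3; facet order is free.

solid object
 facet normal -0.806 -0.444 0.391
  outer loop
   vertex 2.6 0.6 3.4
   vertex 0.8 4.4 4.0
   vertex 0.8 1.4 0.6
  endloop
 endfacet
 facet normal -0.917 0.300 -0.264
  outer loop
   vertex 1.6 4.2 1.0
   vertex 0.8 1.4 0.6
   vertex 0.8 4.4 4.0
  endloop
 endfacet
 facet normal -0.007 0.998 -0.068
  outer loop
   vertex 1.6 4.2 1.0
   vertex 0.8 4.4 4.0
   vertex 4.6 4.4 3.6
  endloop
 endfacet
 facet normal 0.093 0.451 0.887
  outer loop
   vertex 2.8 3.2 4.4
   vertex 4.6 4.4 3.6
   vertex 0.8 4.4 4.0
  endloop
 endfacet
 facet normal 0.560 -0.335 0.758
  outer loop
   vertex 2.8 3.2 4.4
   vertex 2.6 0.6 3.4
   vertex 4.6 4.4 3.6
  endloop
 endfacet
 facet normal -0.362 -0.310 0.879
  outer loop
   vertex 2.8 3.2 4.4
   vertex 0.8 4.4 4.0
   vertex 2.6 0.6 3.4
  endloop
 endfacet
 facet normal 0.344 0.819 -0.459
  outer loop
   vertex 3.6 2.8 0.0
   vertex 1.6 4.2 1.0
   vertex 4.6 4.4 3.6
  endloop
 endfacet
 facet normal 0.322 -0.835 -0.446
  outer loop
   vertex 3.6 2.8 0.0
   vertex 2.6 0.6 3.4
   vertex 0.8 1.4 0.6
  endloop
 endfacet
 facet normal 0.885 -0.464 -0.040
  outer loop
   vertex 3.6 2.8 0.0
   vertex 4.6 4.4 3.6
   vertex 2.6 0.6 3.4
  endloop
 endfacet
 facet normal -0.836 0.304 -0.456
  outer loop
   vertex 1.6 3.0 0.2
   vertex 0.8 1.4 0.6
   vertex 1.6 4.2 1.0
  endloop
 endfacet
 facet normal -0.116 -0.186 -0.976
  outer loop
   vertex 1.6 3.0 0.2
   vertex 3.6 2.8 0.0
   vertex 0.8 1.4 0.6
  endloop
 endfacet
 facet normal -0.028 0.554 -0.832
  outer loop
   vertex 1.6 3.0 0.2
   vertex 1.6 4.2 1.0
   vertex 3.6 2.8 0.0
  endloop
 endfacet
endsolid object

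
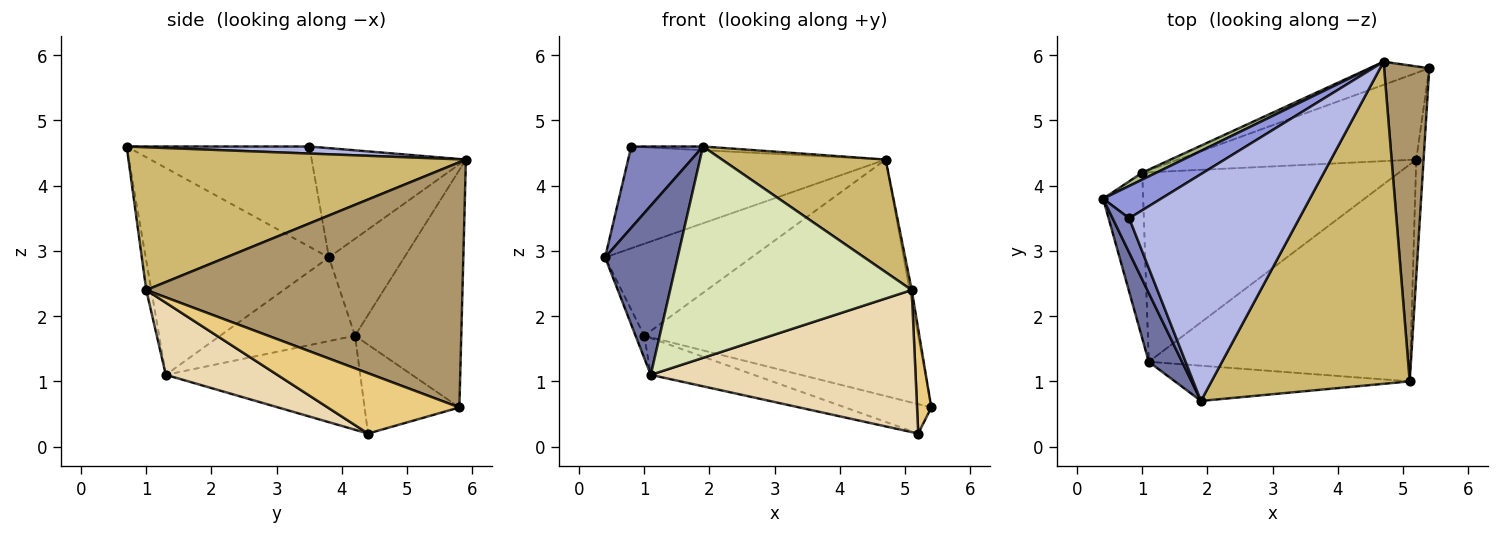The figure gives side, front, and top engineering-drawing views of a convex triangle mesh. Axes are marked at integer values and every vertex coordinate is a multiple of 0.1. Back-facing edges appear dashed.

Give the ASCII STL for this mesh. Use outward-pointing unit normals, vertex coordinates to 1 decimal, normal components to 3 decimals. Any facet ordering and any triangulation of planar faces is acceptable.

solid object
 facet normal -0.920 -0.364 0.148
  outer loop
   vertex 1.1 1.3 1.1
   vertex 1.9 0.7 4.6
   vertex 0.4 3.8 2.9
  endloop
 endfacet
 facet normal -0.920 -0.361 0.153
  outer loop
   vertex 0.8 3.5 4.6
   vertex 0.4 3.8 2.9
   vertex 1.9 0.7 4.6
  endloop
 endfacet
 facet normal -0.496 0.828 0.263
  outer loop
   vertex 0.8 3.5 4.6
   vertex 4.7 5.9 4.4
   vertex 0.4 3.8 2.9
  endloop
 endfacet
 facet normal 0.041 0.016 0.999
  outer loop
   vertex 0.8 3.5 4.6
   vertex 1.9 0.7 4.6
   vertex 4.7 5.9 4.4
  endloop
 endfacet
 facet normal -0.901 0.058 -0.431
  outer loop
   vertex 1.0 4.2 1.7
   vertex 1.1 1.3 1.1
   vertex 0.4 3.8 2.9
  endloop
 endfacet
 facet normal -0.457 0.887 0.067
  outer loop
   vertex 1.0 4.2 1.7
   vertex 0.4 3.8 2.9
   vertex 4.7 5.9 4.4
  endloop
 endfacet
 facet normal -0.360 0.928 -0.091
  outer loop
   vertex 1.0 4.2 1.7
   vertex 4.7 5.9 4.4
   vertex 5.4 5.8 0.6
  endloop
 endfacet
 facet normal -0.021 -0.986 -0.164
  outer loop
   vertex 5.1 1.0 2.4
   vertex 1.9 0.7 4.6
   vertex 1.1 1.3 1.1
  endloop
 endfacet
 facet normal 0.983 0.006 0.181
  outer loop
   vertex 5.1 1.0 2.4
   vertex 5.4 5.8 0.6
   vertex 4.7 5.9 4.4
  endloop
 endfacet
 facet normal 0.562 -0.273 0.781
  outer loop
   vertex 5.1 1.0 2.4
   vertex 4.7 5.9 4.4
   vertex 1.9 0.7 4.6
  endloop
 endfacet
 facet normal 0.987 -0.107 -0.120
  outer loop
   vertex 5.2 4.4 0.2
   vertex 5.4 5.8 0.6
   vertex 5.1 1.0 2.4
  endloop
 endfacet
 facet normal 0.225 -0.534 -0.815
  outer loop
   vertex 5.2 4.4 0.2
   vertex 5.1 1.0 2.4
   vertex 1.1 1.3 1.1
  endloop
 endfacet
 facet normal -0.333 0.303 -0.893
  outer loop
   vertex 5.2 4.4 0.2
   vertex 1.0 4.2 1.7
   vertex 5.4 5.8 0.6
  endloop
 endfacet
 facet normal -0.338 0.179 -0.924
  outer loop
   vertex 5.2 4.4 0.2
   vertex 1.1 1.3 1.1
   vertex 1.0 4.2 1.7
  endloop
 endfacet
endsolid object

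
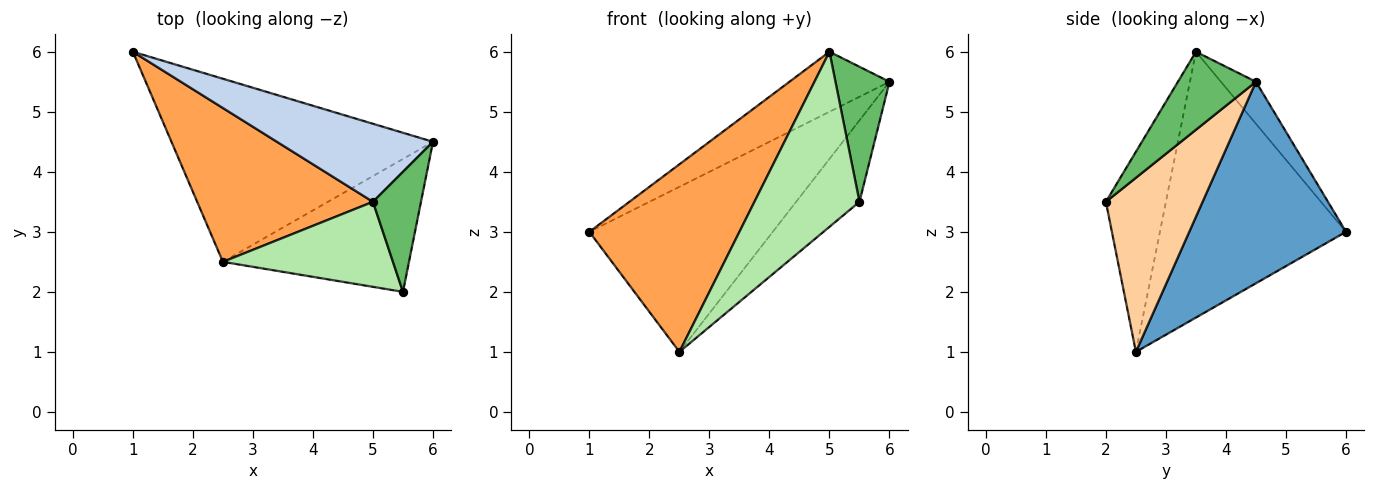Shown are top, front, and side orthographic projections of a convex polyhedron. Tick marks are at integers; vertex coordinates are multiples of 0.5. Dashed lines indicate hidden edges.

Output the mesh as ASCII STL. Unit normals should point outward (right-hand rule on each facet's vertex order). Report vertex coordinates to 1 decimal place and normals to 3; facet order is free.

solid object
 facet normal 0.497 0.581 -0.645
  outer loop
   vertex 2.5 2.5 1.0
   vertex 1.0 6.0 3.0
   vertex 6.0 4.5 5.5
  endloop
 endfacet
 facet normal -0.209 0.596 0.775
  outer loop
   vertex 5.0 3.5 6.0
   vertex 6.0 4.5 5.5
   vertex 1.0 6.0 3.0
  endloop
 endfacet
 facet normal -0.692 -0.558 0.458
  outer loop
   vertex 5.0 3.5 6.0
   vertex 1.0 6.0 3.0
   vertex 2.5 2.5 1.0
  endloop
 endfacet
 facet normal 0.624 0.409 -0.667
  outer loop
   vertex 5.5 2.0 3.5
   vertex 2.5 2.5 1.0
   vertex 6.0 4.5 5.5
  endloop
 endfacet
 facet normal 0.734 -0.508 0.451
  outer loop
   vertex 5.5 2.0 3.5
   vertex 6.0 4.5 5.5
   vertex 5.0 3.5 6.0
  endloop
 endfacet
 facet normal -0.457 -0.800 0.389
  outer loop
   vertex 5.5 2.0 3.5
   vertex 5.0 3.5 6.0
   vertex 2.5 2.5 1.0
  endloop
 endfacet
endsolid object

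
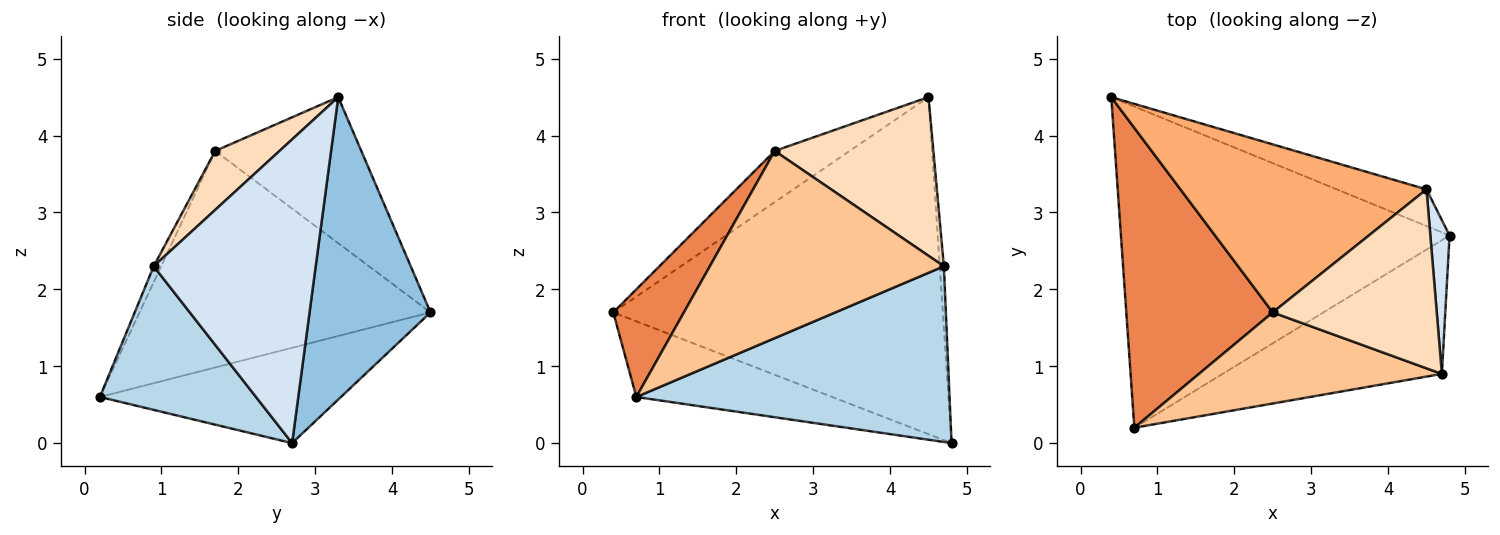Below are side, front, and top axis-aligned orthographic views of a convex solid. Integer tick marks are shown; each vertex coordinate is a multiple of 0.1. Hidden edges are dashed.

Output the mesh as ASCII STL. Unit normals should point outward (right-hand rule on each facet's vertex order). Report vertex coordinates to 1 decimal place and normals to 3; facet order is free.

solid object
 facet normal -0.272 0.221 -0.937
  outer loop
   vertex 0.7 0.2 0.6
   vertex 0.4 4.5 1.7
   vertex 4.8 2.7 0.0
  endloop
 endfacet
 facet normal 0.343 0.934 -0.102
  outer loop
   vertex 4.5 3.3 4.5
   vertex 4.8 2.7 0.0
   vertex 0.4 4.5 1.7
  endloop
 endfacet
 facet normal 0.369 -0.740 -0.563
  outer loop
   vertex 4.7 0.9 2.3
   vertex 0.7 0.2 0.6
   vertex 4.8 2.7 0.0
  endloop
 endfacet
 facet normal 0.998 0.025 0.063
  outer loop
   vertex 4.7 0.9 2.3
   vertex 4.8 2.7 0.0
   vertex 4.5 3.3 4.5
  endloop
 endfacet
 facet normal -0.812 -0.197 0.549
  outer loop
   vertex 2.5 1.7 3.8
   vertex 0.4 4.5 1.7
   vertex 0.7 0.2 0.6
  endloop
 endfacet
 facet normal -0.494 0.253 0.832
  outer loop
   vertex 2.5 1.7 3.8
   vertex 4.5 3.3 4.5
   vertex 0.4 4.5 1.7
  endloop
 endfacet
 facet normal -0.029 -0.899 0.437
  outer loop
   vertex 2.5 1.7 3.8
   vertex 0.7 0.2 0.6
   vertex 4.7 0.9 2.3
  endloop
 endfacet
 facet normal 0.260 -0.641 0.723
  outer loop
   vertex 2.5 1.7 3.8
   vertex 4.7 0.9 2.3
   vertex 4.5 3.3 4.5
  endloop
 endfacet
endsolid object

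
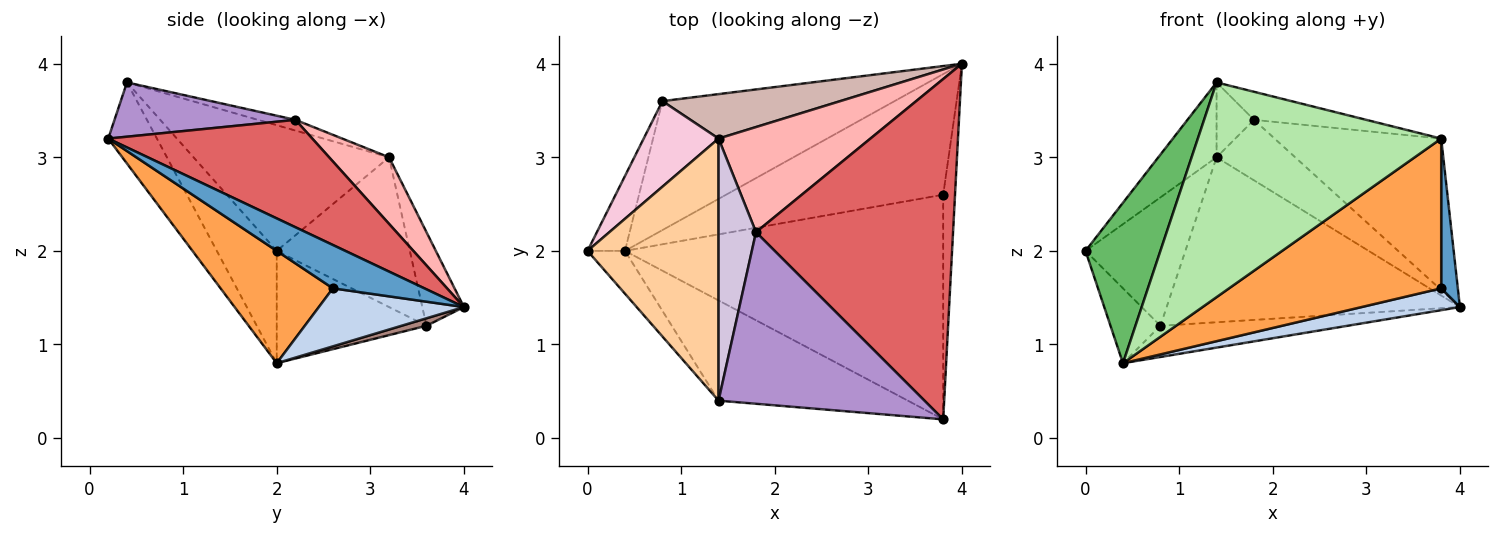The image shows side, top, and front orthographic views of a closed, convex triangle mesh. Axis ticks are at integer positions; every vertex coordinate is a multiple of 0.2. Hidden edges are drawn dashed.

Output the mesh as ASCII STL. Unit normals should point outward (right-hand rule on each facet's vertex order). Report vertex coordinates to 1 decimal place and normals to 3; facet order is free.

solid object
 facet normal 0.950 -0.173 -0.259
  outer loop
   vertex 3.8 2.6 1.6
   vertex 4.0 4.0 1.4
   vertex 3.8 0.2 3.2
  endloop
 endfacet
 facet normal 0.254 -0.172 -0.952
  outer loop
   vertex 3.8 2.6 1.6
   vertex 0.4 2.0 0.8
   vertex 4.0 4.0 1.4
  endloop
 endfacet
 facet normal 0.282 -0.532 -0.798
  outer loop
   vertex 3.8 2.6 1.6
   vertex 3.8 0.2 3.2
   vertex 0.4 2.0 0.8
  endloop
 endfacet
 facet normal -0.678 0.202 0.707
  outer loop
   vertex 1.4 0.4 3.8
   vertex 1.4 3.2 3.0
   vertex 0.0 2.0 2.0
  endloop
 endfacet
 facet normal -0.612 -0.764 -0.204
  outer loop
   vertex 1.4 0.4 3.8
   vertex 0.0 2.0 2.0
   vertex 0.4 2.0 0.8
  endloop
 endfacet
 facet normal -0.178 -0.892 -0.416
  outer loop
   vertex 1.4 0.4 3.8
   vertex 0.4 2.0 0.8
   vertex 3.8 0.2 3.2
  endloop
 endfacet
 facet normal 0.446 0.364 0.818
  outer loop
   vertex 1.8 2.2 3.4
   vertex 3.8 0.2 3.2
   vertex 4.0 4.0 1.4
  endloop
 endfacet
 facet normal 0.355 0.466 0.810
  outer loop
   vertex 1.8 2.2 3.4
   vertex 4.0 4.0 1.4
   vertex 1.4 3.2 3.0
  endloop
 endfacet
 facet normal 0.252 0.156 0.955
  outer loop
   vertex 1.8 2.2 3.4
   vertex 1.4 0.4 3.8
   vertex 3.8 0.2 3.2
  endloop
 endfacet
 facet normal -0.265 0.265 0.927
  outer loop
   vertex 1.8 2.2 3.4
   vertex 1.4 3.2 3.0
   vertex 1.4 0.4 3.8
  endloop
 endfacet
 facet normal 0.031 0.235 -0.971
  outer loop
   vertex 0.8 3.6 1.2
   vertex 4.0 4.0 1.4
   vertex 0.4 2.0 0.8
  endloop
 endfacet
 facet normal -0.136 0.957 0.258
  outer loop
   vertex 0.8 3.6 1.2
   vertex 1.4 3.2 3.0
   vertex 4.0 4.0 1.4
  endloop
 endfacet
 facet normal -0.905 0.302 -0.302
  outer loop
   vertex 0.8 3.6 1.2
   vertex 0.4 2.0 0.8
   vertex 0.0 2.0 2.0
  endloop
 endfacet
 facet normal -0.743 0.557 0.371
  outer loop
   vertex 0.8 3.6 1.2
   vertex 0.0 2.0 2.0
   vertex 1.4 3.2 3.0
  endloop
 endfacet
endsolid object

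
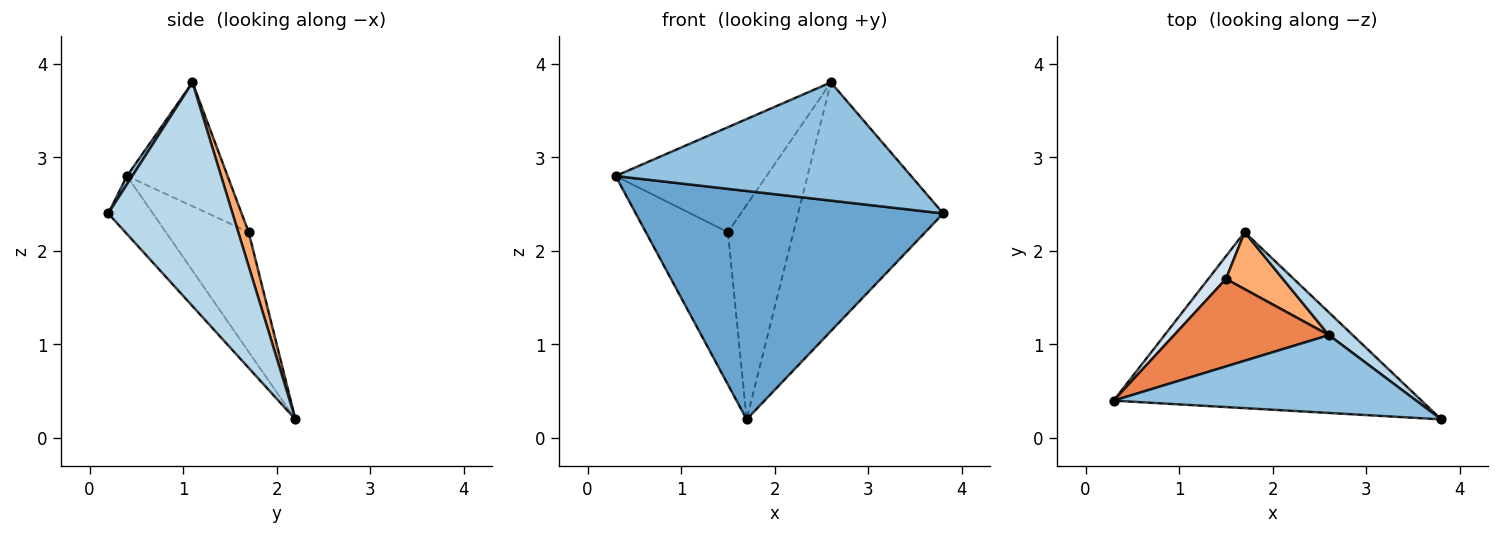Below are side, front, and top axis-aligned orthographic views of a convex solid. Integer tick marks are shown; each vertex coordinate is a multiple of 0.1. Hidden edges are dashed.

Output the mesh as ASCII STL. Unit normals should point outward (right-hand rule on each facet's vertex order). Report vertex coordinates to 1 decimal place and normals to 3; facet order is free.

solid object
 facet normal -0.114 -0.787 -0.606
  outer loop
   vertex 1.7 2.2 0.2
   vertex 3.8 0.2 2.4
   vertex 0.3 0.4 2.8
  endloop
 endfacet
 facet normal 0.015 -0.835 0.550
  outer loop
   vertex 2.6 1.1 3.8
   vertex 0.3 0.4 2.8
   vertex 3.8 0.2 2.4
  endloop
 endfacet
 facet normal 0.649 0.758 0.069
  outer loop
   vertex 2.6 1.1 3.8
   vertex 3.8 0.2 2.4
   vertex 1.7 2.2 0.2
  endloop
 endfacet
 facet normal -0.706 0.700 0.104
  outer loop
   vertex 1.5 1.7 2.2
   vertex 1.7 2.2 0.2
   vertex 0.3 0.4 2.8
  endloop
 endfacet
 facet normal -0.456 0.684 0.570
  outer loop
   vertex 1.5 1.7 2.2
   vertex 0.3 0.4 2.8
   vertex 2.6 1.1 3.8
  endloop
 endfacet
 facet normal 0.152 0.955 0.254
  outer loop
   vertex 1.5 1.7 2.2
   vertex 2.6 1.1 3.8
   vertex 1.7 2.2 0.2
  endloop
 endfacet
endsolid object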